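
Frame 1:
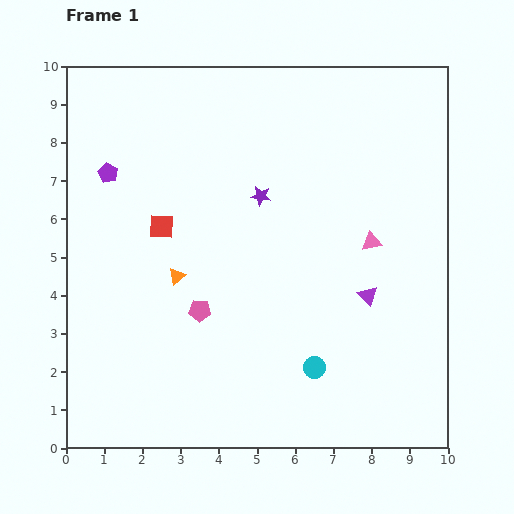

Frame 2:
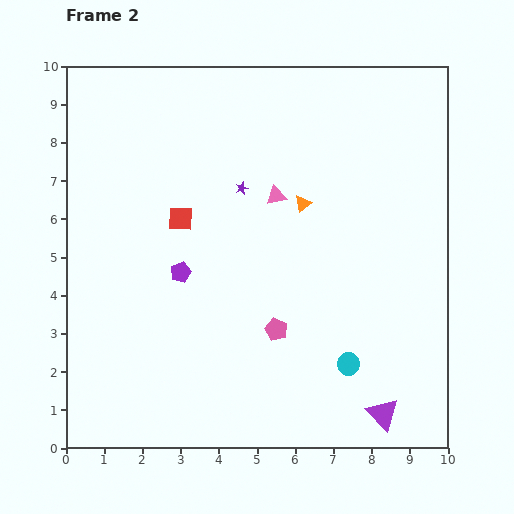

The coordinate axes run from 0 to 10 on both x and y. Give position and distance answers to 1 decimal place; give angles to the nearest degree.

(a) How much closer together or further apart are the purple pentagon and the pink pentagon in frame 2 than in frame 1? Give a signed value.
-1.4

Distance in frame 1: 4.3. Distance in frame 2: 2.9.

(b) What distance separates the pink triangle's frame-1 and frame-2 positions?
2.8

The pink triangle moved from (8.0, 5.4) to (5.5, 6.6), a distance of √(2.5² + 1.2²) ≈ 2.8.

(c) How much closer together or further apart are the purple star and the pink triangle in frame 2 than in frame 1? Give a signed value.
-2.2

Distance in frame 1: 3.1. Distance in frame 2: 0.9.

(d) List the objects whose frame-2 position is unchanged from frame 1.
none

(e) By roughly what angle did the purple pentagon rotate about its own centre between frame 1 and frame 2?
22° clockwise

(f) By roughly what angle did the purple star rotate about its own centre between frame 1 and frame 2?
27° counter-clockwise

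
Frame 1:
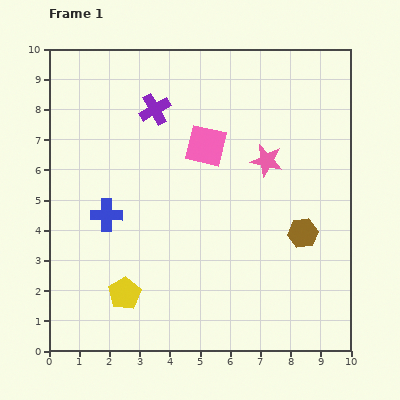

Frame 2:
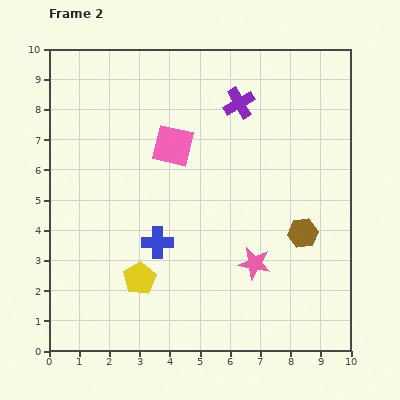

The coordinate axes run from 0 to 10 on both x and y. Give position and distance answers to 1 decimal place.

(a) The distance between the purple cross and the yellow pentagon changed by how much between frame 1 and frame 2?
+0.5

Distance in frame 1: 6.2. Distance in frame 2: 6.7.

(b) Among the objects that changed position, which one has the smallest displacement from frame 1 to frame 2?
the yellow pentagon

(moved 0.7)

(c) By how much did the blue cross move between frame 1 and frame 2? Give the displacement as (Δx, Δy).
(1.7, -0.9)

The blue cross was at (1.9, 4.5) in frame 1 and (3.6, 3.6) in frame 2.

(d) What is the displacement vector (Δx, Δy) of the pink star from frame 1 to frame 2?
(-0.4, -3.4)

The pink star was at (7.2, 6.3) in frame 1 and (6.8, 2.9) in frame 2.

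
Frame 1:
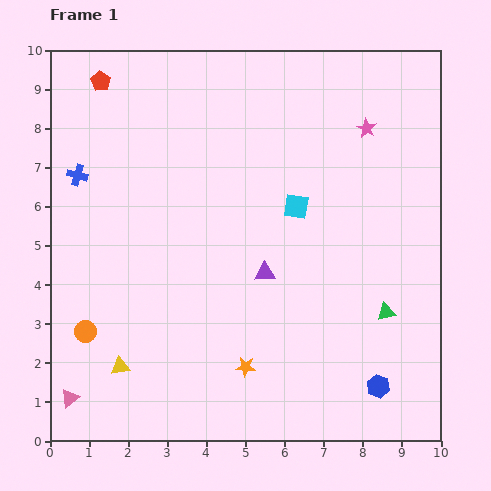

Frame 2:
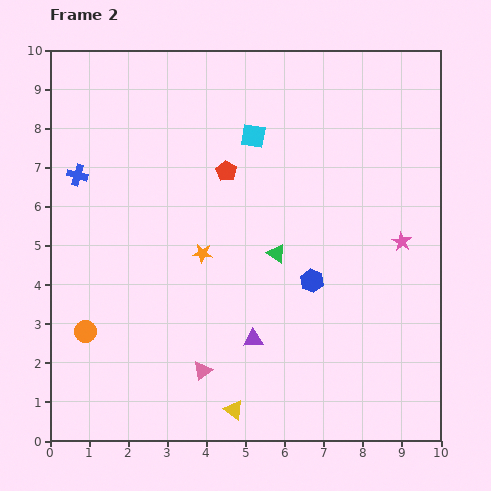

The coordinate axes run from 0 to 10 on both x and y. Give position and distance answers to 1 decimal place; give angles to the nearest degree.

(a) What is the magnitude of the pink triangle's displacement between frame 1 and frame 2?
3.5

The pink triangle moved from (0.5, 1.1) to (3.9, 1.8), a distance of √(3.4² + 0.7²) ≈ 3.5.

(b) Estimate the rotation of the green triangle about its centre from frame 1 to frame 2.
45° clockwise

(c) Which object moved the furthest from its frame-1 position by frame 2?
the red pentagon

(moved 3.9; next 3.5)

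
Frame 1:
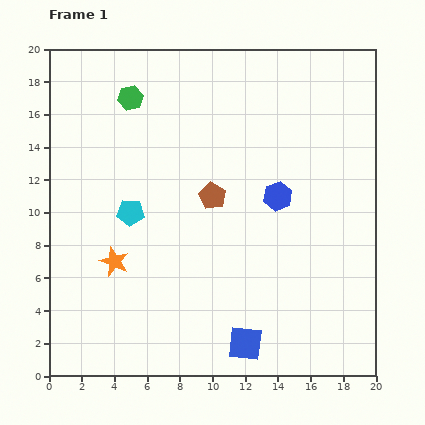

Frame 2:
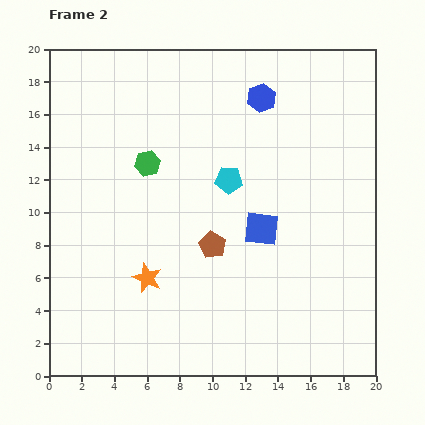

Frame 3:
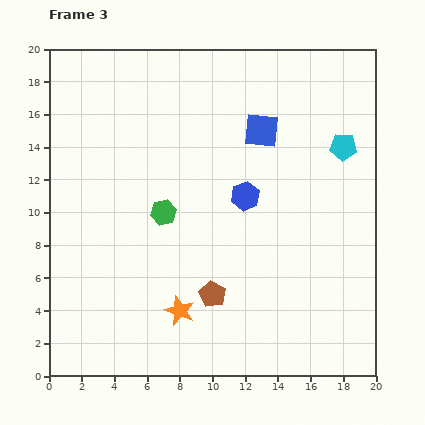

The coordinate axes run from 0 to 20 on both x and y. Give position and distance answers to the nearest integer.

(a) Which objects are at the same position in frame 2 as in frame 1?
none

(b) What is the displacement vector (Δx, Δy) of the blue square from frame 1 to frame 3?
(1, 13)

The blue square was at (12, 2) in frame 1 and (13, 15) in frame 3.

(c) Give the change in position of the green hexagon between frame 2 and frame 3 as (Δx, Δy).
(1, -3)

The green hexagon was at (6, 13) in frame 2 and (7, 10) in frame 3.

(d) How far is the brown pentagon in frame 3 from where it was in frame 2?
3

The brown pentagon moved from (10, 8) to (10, 5), a distance of √(0² + 3²) ≈ 3.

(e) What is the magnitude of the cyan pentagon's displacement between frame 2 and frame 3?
7

The cyan pentagon moved from (11, 12) to (18, 14), a distance of √(7² + 2²) ≈ 7.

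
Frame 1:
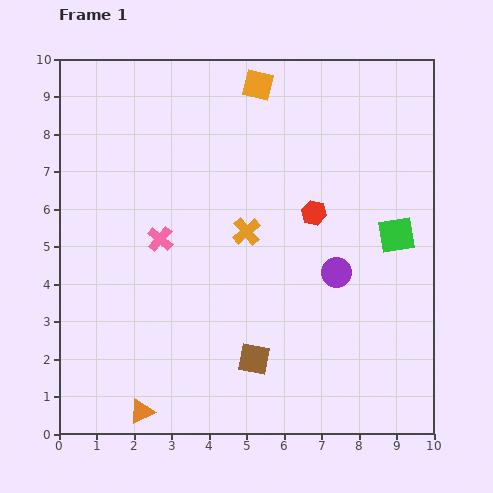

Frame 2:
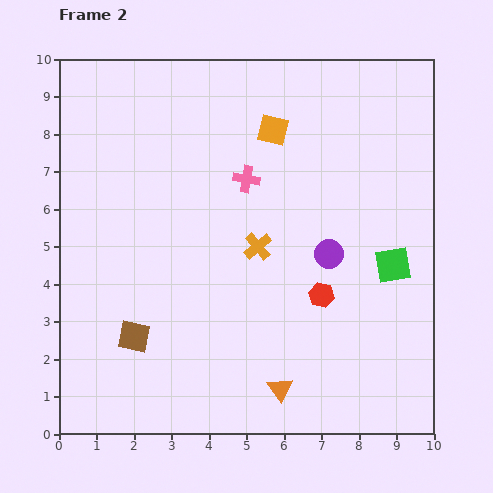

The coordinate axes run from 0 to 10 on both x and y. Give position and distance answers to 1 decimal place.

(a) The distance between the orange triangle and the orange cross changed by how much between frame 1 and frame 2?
-1.8

Distance in frame 1: 5.6. Distance in frame 2: 3.8.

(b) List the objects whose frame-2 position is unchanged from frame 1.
none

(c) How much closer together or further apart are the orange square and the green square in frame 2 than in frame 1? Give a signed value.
-0.6

Distance in frame 1: 5.4. Distance in frame 2: 4.8.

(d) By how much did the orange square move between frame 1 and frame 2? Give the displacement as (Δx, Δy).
(0.4, -1.2)

The orange square was at (5.3, 9.3) in frame 1 and (5.7, 8.1) in frame 2.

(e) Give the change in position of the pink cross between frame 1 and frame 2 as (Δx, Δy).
(2.3, 1.6)

The pink cross was at (2.7, 5.2) in frame 1 and (5.0, 6.8) in frame 2.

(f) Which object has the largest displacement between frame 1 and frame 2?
the orange triangle

(moved 3.7; next 3.3)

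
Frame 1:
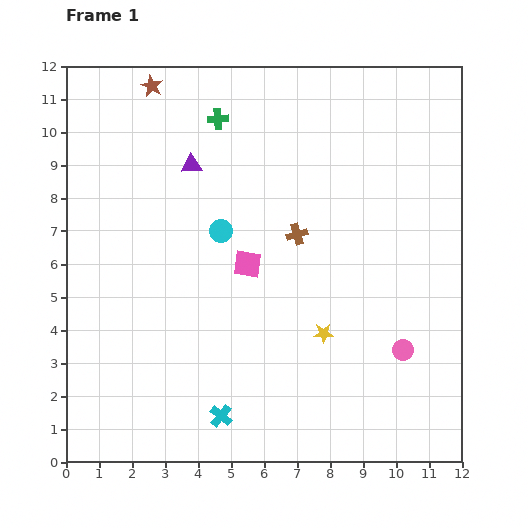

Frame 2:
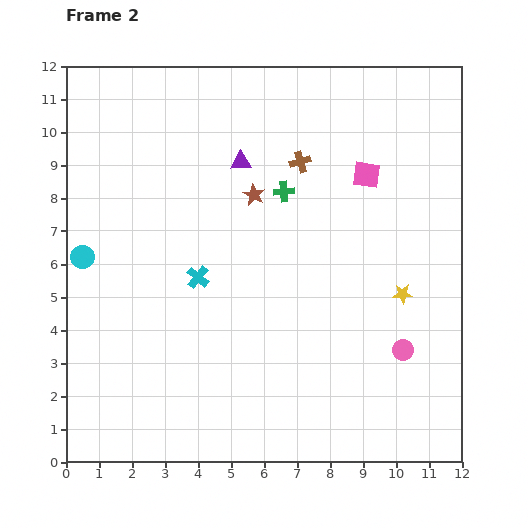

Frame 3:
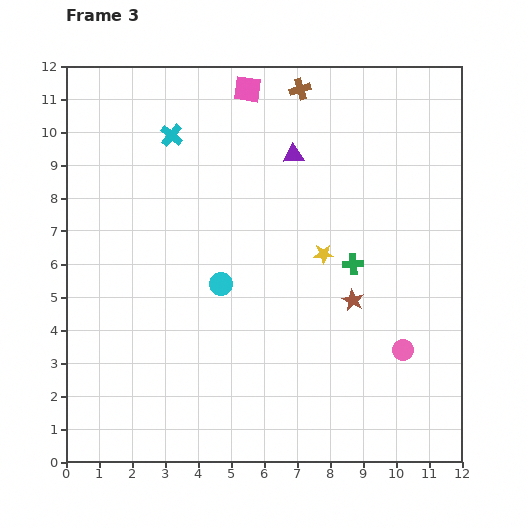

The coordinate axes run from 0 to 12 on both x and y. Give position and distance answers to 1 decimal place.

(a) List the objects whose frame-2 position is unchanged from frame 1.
the pink circle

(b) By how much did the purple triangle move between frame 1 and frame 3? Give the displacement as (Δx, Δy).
(3.1, 0.3)

The purple triangle was at (3.8, 9.0) in frame 1 and (6.9, 9.3) in frame 3.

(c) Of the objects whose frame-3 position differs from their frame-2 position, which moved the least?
the purple triangle

(moved 1.6)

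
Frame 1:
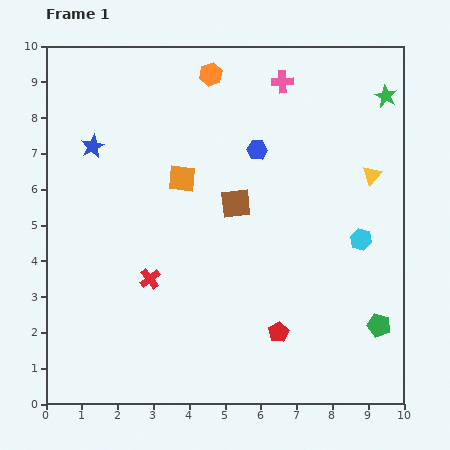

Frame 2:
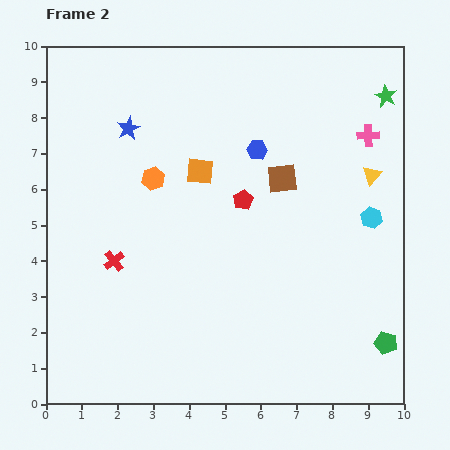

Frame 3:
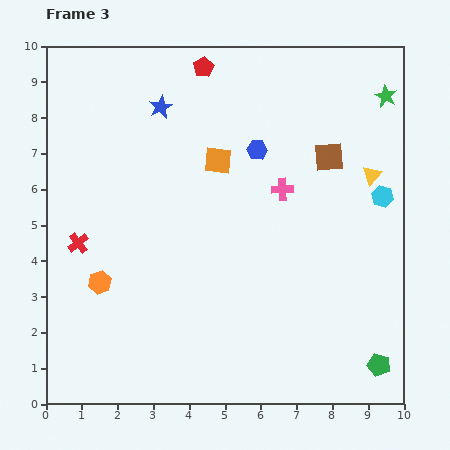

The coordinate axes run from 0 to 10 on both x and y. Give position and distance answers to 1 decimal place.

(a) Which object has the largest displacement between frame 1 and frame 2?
the red pentagon

(moved 3.8; next 3.3)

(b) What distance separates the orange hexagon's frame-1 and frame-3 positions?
6.6

The orange hexagon moved from (4.6, 9.2) to (1.5, 3.4), a distance of √(3.1² + 5.8²) ≈ 6.6.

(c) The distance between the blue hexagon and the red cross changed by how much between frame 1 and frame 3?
+0.9

Distance in frame 1: 4.7. Distance in frame 3: 5.6.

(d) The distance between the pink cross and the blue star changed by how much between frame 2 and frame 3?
-2.6

Distance in frame 2: 6.7. Distance in frame 3: 4.1.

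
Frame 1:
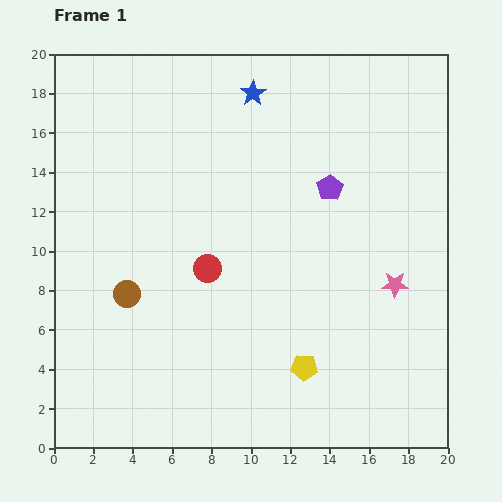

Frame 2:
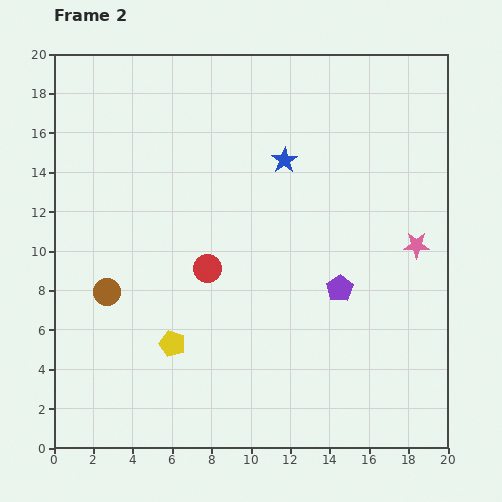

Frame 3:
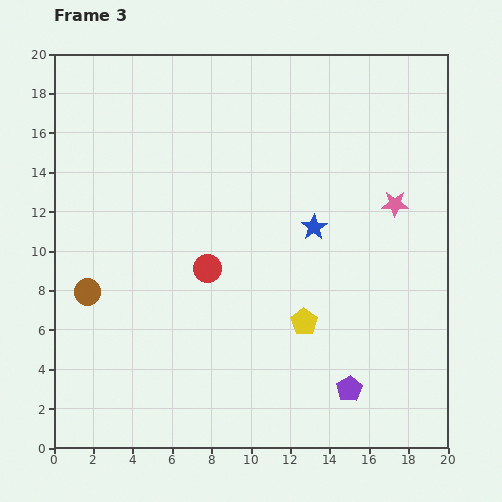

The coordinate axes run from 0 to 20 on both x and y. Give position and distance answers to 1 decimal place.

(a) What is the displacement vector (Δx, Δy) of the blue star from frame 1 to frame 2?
(1.6, -3.4)

The blue star was at (10.1, 18.0) in frame 1 and (11.7, 14.6) in frame 2.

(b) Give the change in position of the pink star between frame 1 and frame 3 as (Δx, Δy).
(0.0, 4.1)

The pink star was at (17.3, 8.3) in frame 1 and (17.3, 12.4) in frame 3.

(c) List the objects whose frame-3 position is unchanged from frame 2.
the red circle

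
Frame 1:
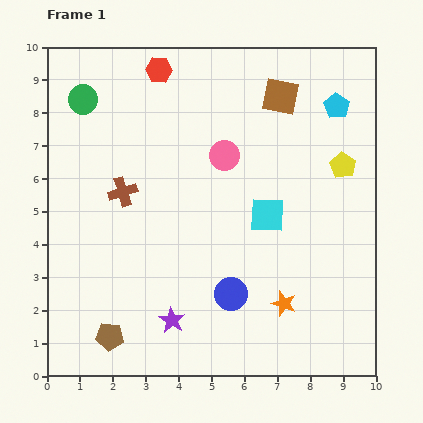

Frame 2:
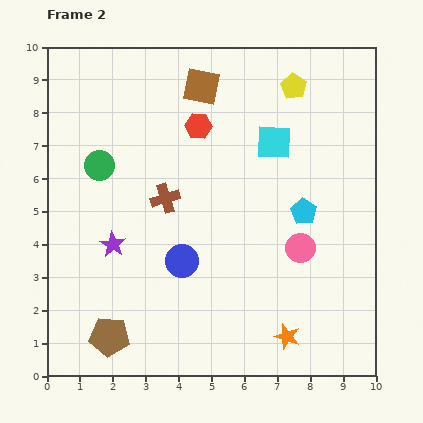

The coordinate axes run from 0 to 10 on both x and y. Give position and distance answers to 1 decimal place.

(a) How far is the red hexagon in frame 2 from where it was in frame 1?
2.1

The red hexagon moved from (3.4, 9.3) to (4.6, 7.6), a distance of √(1.2² + 1.7²) ≈ 2.1.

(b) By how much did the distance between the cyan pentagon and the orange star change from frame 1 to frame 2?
-2.4

Distance in frame 1: 6.2. Distance in frame 2: 3.8.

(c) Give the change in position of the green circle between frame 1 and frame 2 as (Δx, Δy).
(0.5, -2.0)

The green circle was at (1.1, 8.4) in frame 1 and (1.6, 6.4) in frame 2.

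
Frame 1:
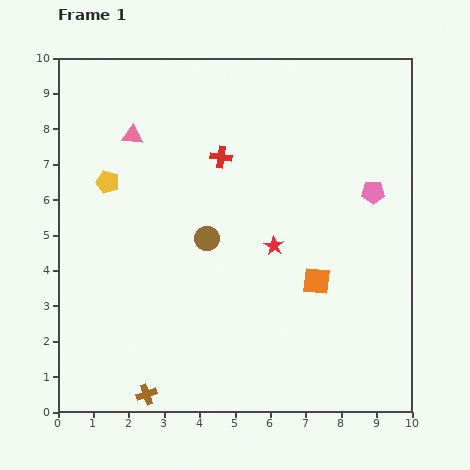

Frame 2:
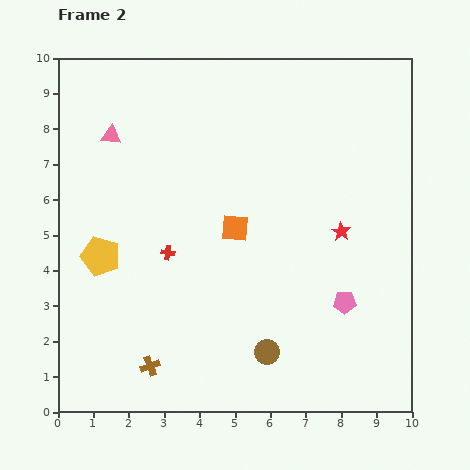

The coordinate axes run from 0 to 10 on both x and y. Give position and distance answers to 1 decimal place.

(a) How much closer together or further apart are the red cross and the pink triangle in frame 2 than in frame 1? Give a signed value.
+1.1

Distance in frame 1: 2.6. Distance in frame 2: 3.7.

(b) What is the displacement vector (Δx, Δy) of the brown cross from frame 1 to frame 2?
(0.1, 0.8)

The brown cross was at (2.5, 0.5) in frame 1 and (2.6, 1.3) in frame 2.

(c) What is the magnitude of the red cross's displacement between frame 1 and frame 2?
3.1

The red cross moved from (4.6, 7.2) to (3.1, 4.5), a distance of √(1.5² + 2.7²) ≈ 3.1.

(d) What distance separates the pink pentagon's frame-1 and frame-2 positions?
3.2

The pink pentagon moved from (8.9, 6.2) to (8.1, 3.1), a distance of √(0.8² + 3.1²) ≈ 3.2.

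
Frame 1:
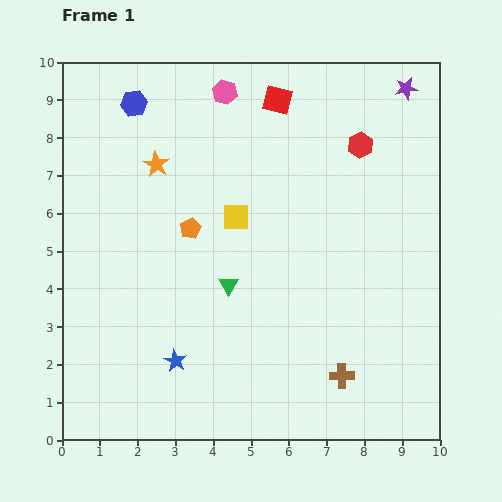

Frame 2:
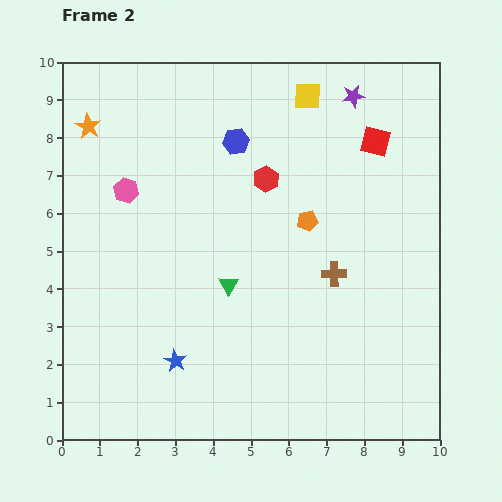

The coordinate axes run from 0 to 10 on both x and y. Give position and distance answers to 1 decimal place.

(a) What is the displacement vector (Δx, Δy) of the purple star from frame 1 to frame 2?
(-1.4, -0.2)

The purple star was at (9.1, 9.3) in frame 1 and (7.7, 9.1) in frame 2.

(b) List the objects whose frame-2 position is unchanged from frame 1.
the blue star, the green triangle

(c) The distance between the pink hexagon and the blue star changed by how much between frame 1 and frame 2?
-2.5

Distance in frame 1: 7.2. Distance in frame 2: 4.7.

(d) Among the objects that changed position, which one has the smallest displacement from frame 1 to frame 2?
the purple star

(moved 1.4)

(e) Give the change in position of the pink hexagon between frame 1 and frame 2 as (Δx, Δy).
(-2.6, -2.6)

The pink hexagon was at (4.3, 9.2) in frame 1 and (1.7, 6.6) in frame 2.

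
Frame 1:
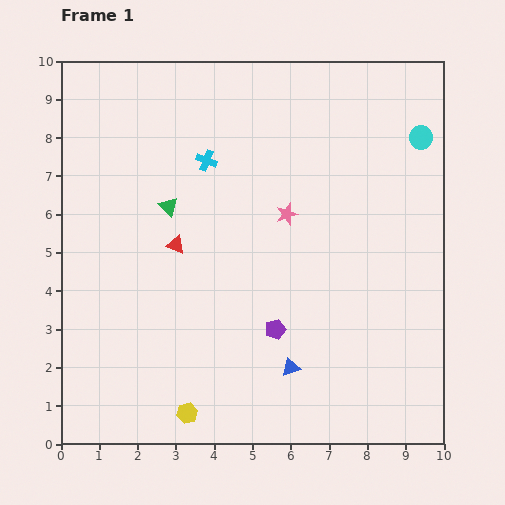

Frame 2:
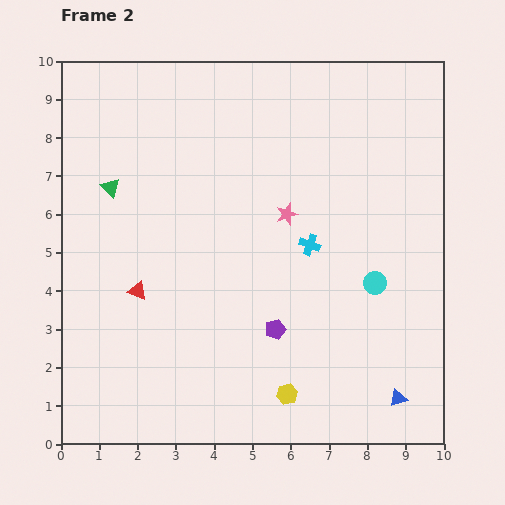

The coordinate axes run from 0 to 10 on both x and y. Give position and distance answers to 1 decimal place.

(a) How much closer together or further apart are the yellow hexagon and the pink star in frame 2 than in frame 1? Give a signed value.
-1.1

Distance in frame 1: 5.8. Distance in frame 2: 4.7.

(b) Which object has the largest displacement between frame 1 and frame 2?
the cyan circle

(moved 4.0; next 3.5)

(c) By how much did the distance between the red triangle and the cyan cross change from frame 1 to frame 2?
+2.4

Distance in frame 1: 2.3. Distance in frame 2: 4.7.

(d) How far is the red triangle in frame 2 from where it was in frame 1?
1.6

The red triangle moved from (3.0, 5.2) to (2.0, 4.0), a distance of √(1.0² + 1.2²) ≈ 1.6.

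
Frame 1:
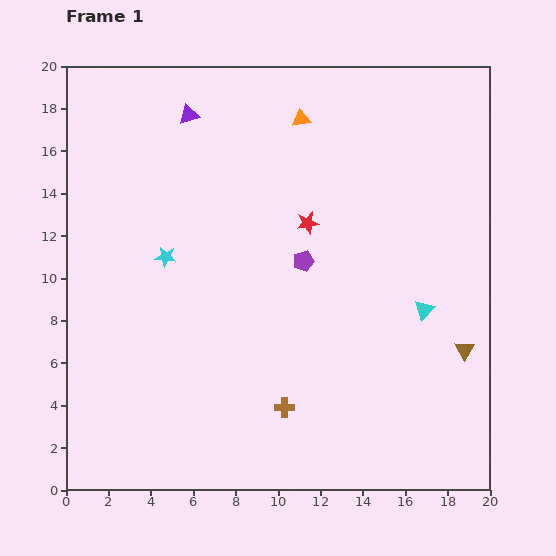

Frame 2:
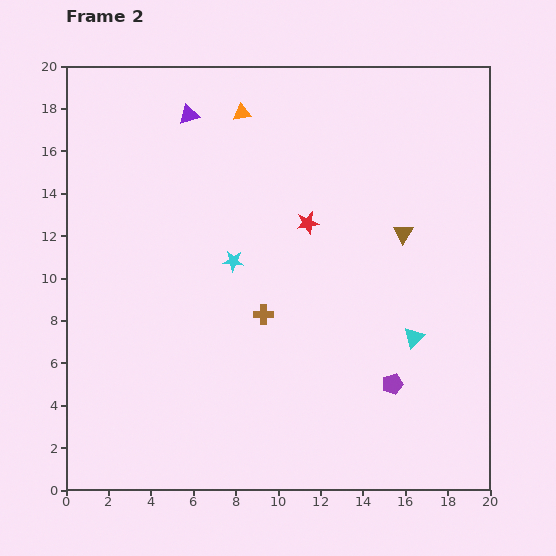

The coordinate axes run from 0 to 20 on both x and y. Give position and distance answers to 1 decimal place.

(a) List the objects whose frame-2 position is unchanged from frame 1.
the red star, the purple triangle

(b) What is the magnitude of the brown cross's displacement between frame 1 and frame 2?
4.5

The brown cross moved from (10.3, 3.9) to (9.3, 8.3), a distance of √(1.0² + 4.4²) ≈ 4.5.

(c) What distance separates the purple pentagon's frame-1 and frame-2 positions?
7.2

The purple pentagon moved from (11.2, 10.8) to (15.4, 5.0), a distance of √(4.2² + 5.8²) ≈ 7.2.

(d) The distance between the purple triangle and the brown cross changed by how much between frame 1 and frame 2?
-4.5

Distance in frame 1: 14.5. Distance in frame 2: 10.0.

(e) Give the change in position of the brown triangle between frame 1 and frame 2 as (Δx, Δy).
(-2.9, 5.5)

The brown triangle was at (18.8, 6.6) in frame 1 and (15.9, 12.1) in frame 2.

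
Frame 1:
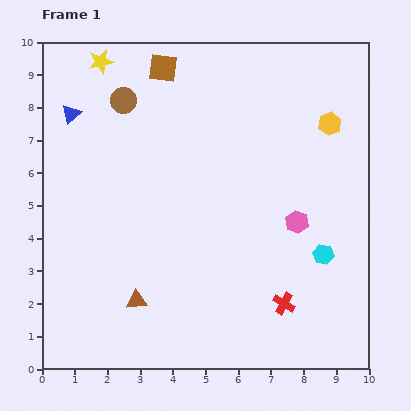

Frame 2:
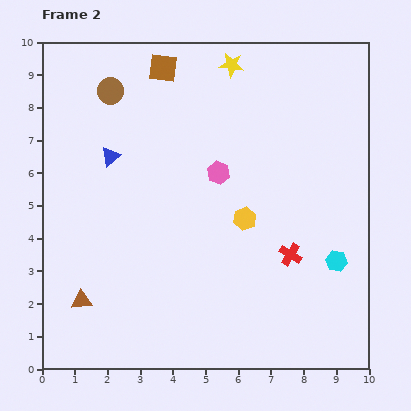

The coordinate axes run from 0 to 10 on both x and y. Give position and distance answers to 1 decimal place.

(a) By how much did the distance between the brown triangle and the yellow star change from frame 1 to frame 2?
+1.1

Distance in frame 1: 7.4. Distance in frame 2: 8.5.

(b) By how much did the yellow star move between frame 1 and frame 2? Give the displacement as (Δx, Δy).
(4.0, -0.1)

The yellow star was at (1.8, 9.4) in frame 1 and (5.8, 9.3) in frame 2.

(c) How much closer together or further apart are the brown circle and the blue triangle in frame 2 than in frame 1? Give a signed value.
+0.4

Distance in frame 1: 1.6. Distance in frame 2: 2.0.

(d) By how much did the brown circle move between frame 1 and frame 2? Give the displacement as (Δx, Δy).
(-0.4, 0.3)

The brown circle was at (2.5, 8.2) in frame 1 and (2.1, 8.5) in frame 2.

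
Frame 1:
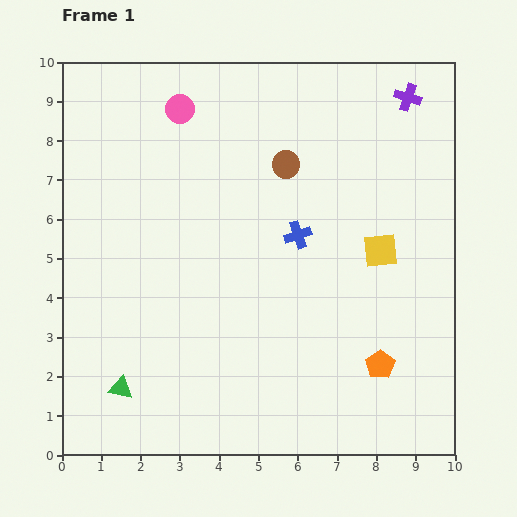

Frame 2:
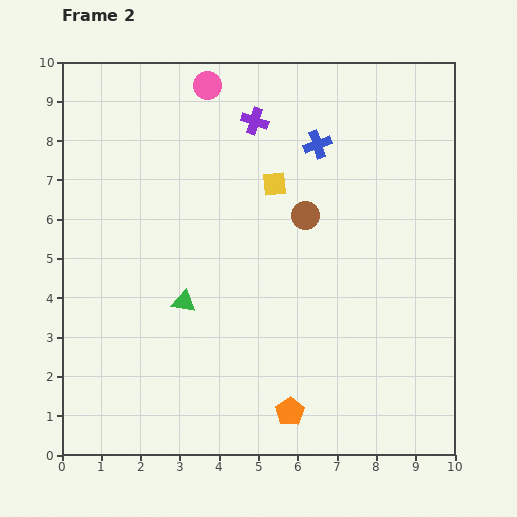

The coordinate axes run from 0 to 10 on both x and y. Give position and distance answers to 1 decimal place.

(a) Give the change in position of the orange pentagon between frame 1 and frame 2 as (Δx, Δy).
(-2.3, -1.2)

The orange pentagon was at (8.1, 2.3) in frame 1 and (5.8, 1.1) in frame 2.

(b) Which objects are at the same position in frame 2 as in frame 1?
none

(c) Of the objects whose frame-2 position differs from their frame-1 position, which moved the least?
the pink circle

(moved 0.9)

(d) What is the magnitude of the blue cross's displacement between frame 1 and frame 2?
2.4

The blue cross moved from (6.0, 5.6) to (6.5, 7.9), a distance of √(0.5² + 2.3²) ≈ 2.4.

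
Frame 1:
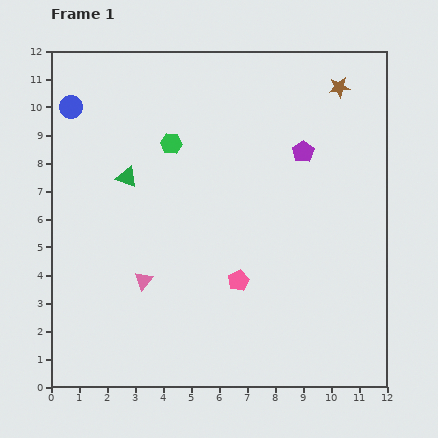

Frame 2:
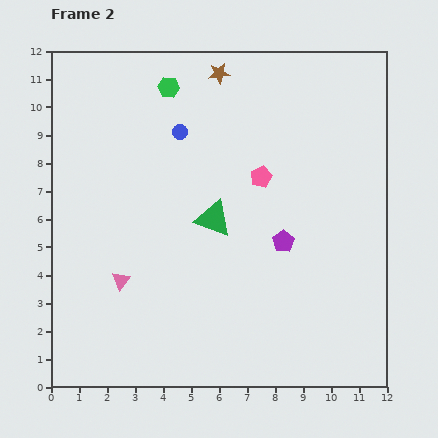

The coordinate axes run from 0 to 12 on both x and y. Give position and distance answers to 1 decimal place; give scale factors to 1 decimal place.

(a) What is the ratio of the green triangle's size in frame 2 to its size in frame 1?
1.7×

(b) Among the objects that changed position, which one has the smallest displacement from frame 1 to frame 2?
the pink triangle

(moved 0.8)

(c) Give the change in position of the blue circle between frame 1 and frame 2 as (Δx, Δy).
(3.9, -0.9)

The blue circle was at (0.7, 10.0) in frame 1 and (4.6, 9.1) in frame 2.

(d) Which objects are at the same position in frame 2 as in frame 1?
none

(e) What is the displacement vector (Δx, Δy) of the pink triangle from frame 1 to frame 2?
(-0.8, 0.0)

The pink triangle was at (3.3, 3.8) in frame 1 and (2.5, 3.8) in frame 2.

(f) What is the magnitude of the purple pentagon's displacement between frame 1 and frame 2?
3.3

The purple pentagon moved from (9.0, 8.4) to (8.3, 5.2), a distance of √(0.7² + 3.2²) ≈ 3.3.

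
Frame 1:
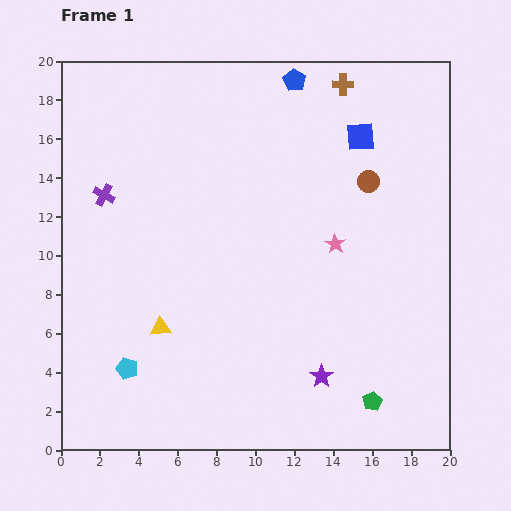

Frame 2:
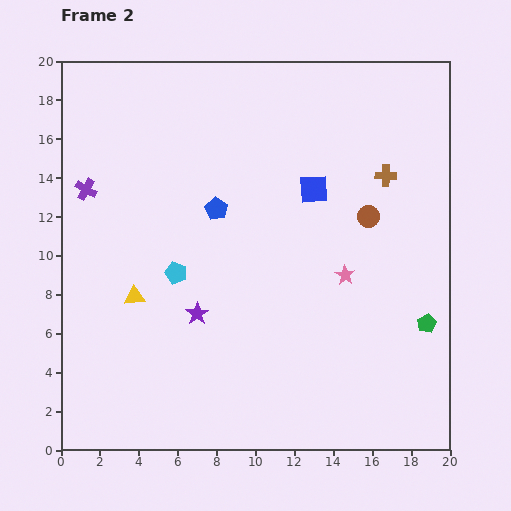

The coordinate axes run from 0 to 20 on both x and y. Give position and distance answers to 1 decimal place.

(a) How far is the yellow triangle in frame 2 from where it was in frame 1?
2.1

The yellow triangle moved from (5.1, 6.3) to (3.8, 7.9), a distance of √(1.3² + 1.6²) ≈ 2.1.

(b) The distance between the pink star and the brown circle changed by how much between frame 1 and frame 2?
-0.4

Distance in frame 1: 3.6. Distance in frame 2: 3.2.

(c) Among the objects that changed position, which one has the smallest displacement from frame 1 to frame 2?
the purple cross

(moved 0.9)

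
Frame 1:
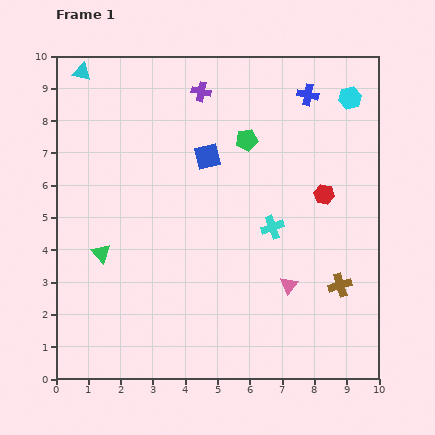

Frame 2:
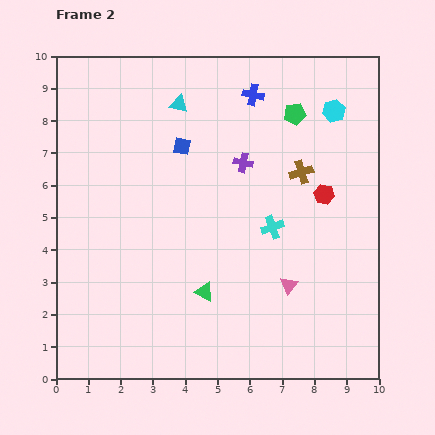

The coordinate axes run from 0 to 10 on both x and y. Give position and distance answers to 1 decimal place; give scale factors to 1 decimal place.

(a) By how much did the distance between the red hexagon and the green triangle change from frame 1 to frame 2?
-2.3

Distance in frame 1: 7.1. Distance in frame 2: 4.8.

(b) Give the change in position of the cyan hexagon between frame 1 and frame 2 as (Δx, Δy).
(-0.5, -0.4)

The cyan hexagon was at (9.1, 8.7) in frame 1 and (8.6, 8.3) in frame 2.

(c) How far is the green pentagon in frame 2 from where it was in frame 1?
1.7

The green pentagon moved from (5.9, 7.4) to (7.4, 8.2), a distance of √(1.5² + 0.8²) ≈ 1.7.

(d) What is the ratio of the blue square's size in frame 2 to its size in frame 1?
0.7×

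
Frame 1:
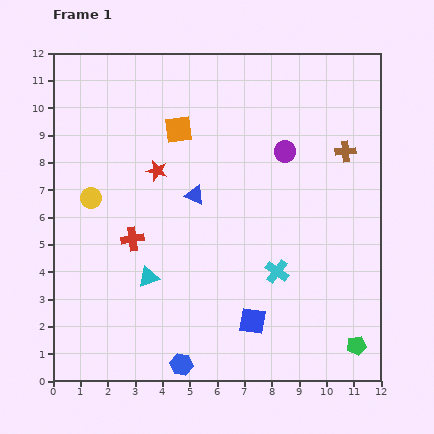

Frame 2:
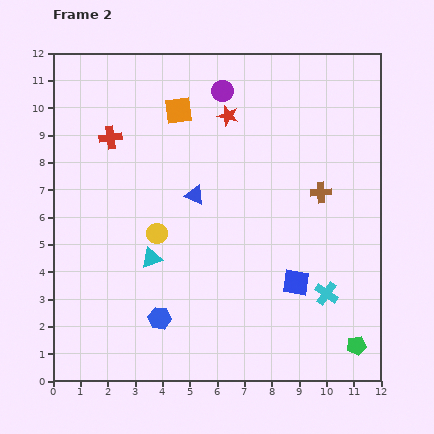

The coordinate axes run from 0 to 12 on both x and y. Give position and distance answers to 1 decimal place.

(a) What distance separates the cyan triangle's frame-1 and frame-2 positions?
0.7

The cyan triangle moved from (3.5, 3.8) to (3.6, 4.5), a distance of √(0.1² + 0.7²) ≈ 0.7.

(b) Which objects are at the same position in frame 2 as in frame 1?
the green pentagon, the blue triangle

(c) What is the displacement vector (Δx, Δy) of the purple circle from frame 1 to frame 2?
(-2.3, 2.2)

The purple circle was at (8.5, 8.4) in frame 1 and (6.2, 10.6) in frame 2.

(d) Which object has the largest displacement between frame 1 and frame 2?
the red cross

(moved 3.8; next 3.3)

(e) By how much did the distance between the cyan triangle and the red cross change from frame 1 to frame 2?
+3.1

Distance in frame 1: 1.5. Distance in frame 2: 4.6.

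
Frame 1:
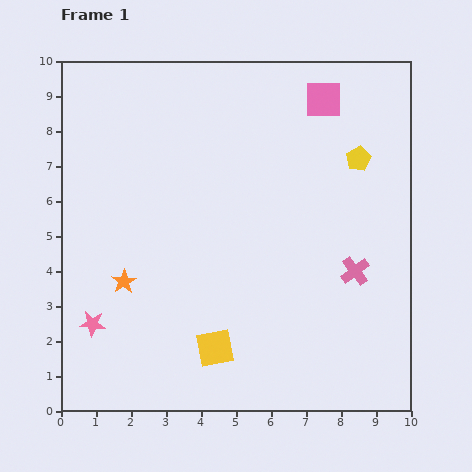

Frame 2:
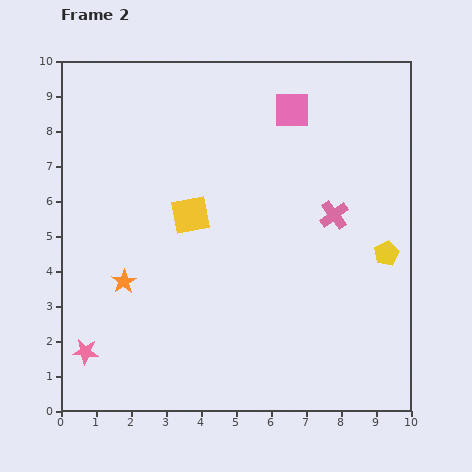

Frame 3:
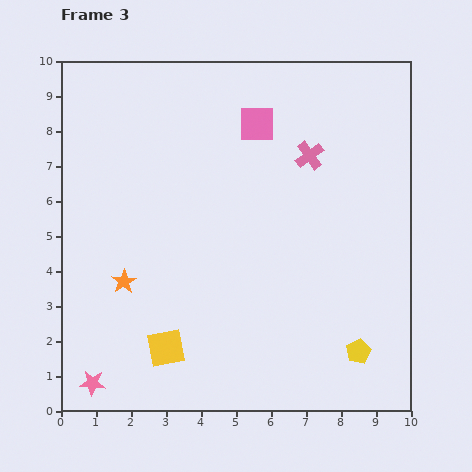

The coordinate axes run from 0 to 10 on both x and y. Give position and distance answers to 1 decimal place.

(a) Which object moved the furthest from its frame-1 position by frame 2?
the yellow square

(moved 3.9; next 2.8)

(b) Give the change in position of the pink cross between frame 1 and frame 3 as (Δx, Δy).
(-1.3, 3.3)

The pink cross was at (8.4, 4.0) in frame 1 and (7.1, 7.3) in frame 3.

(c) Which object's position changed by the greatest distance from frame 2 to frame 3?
the yellow square

(moved 3.9; next 2.9)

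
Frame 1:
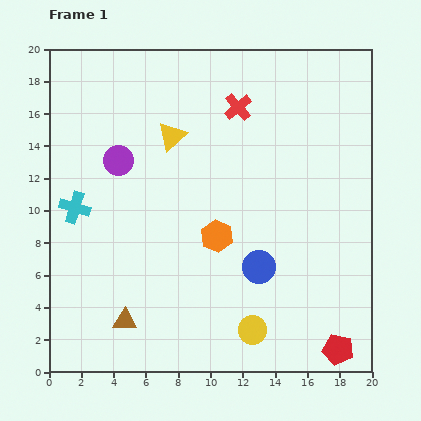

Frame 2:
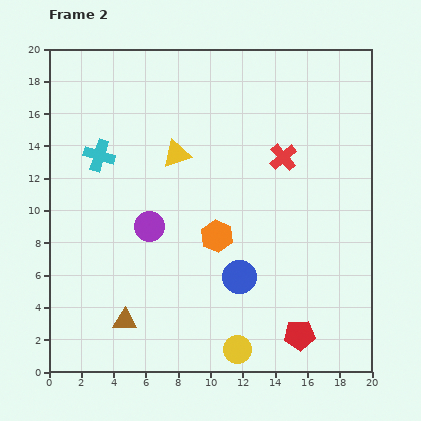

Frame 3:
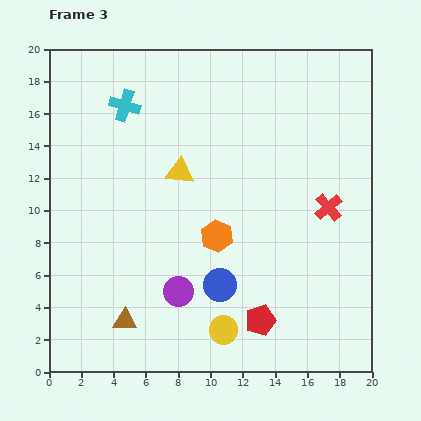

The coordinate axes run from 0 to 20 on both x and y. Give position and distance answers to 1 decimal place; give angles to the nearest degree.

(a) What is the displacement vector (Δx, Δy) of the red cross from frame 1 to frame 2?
(2.8, -3.1)

The red cross was at (11.7, 16.4) in frame 1 and (14.5, 13.3) in frame 2.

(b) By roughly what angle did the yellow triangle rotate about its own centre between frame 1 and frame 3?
46° clockwise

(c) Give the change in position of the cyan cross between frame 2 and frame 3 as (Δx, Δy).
(1.6, 3.1)

The cyan cross was at (3.1, 13.4) in frame 2 and (4.7, 16.5) in frame 3.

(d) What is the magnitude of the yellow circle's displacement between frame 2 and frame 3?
1.5

The yellow circle moved from (11.7, 1.4) to (10.8, 2.6), a distance of √(0.9² + 1.2²) ≈ 1.5.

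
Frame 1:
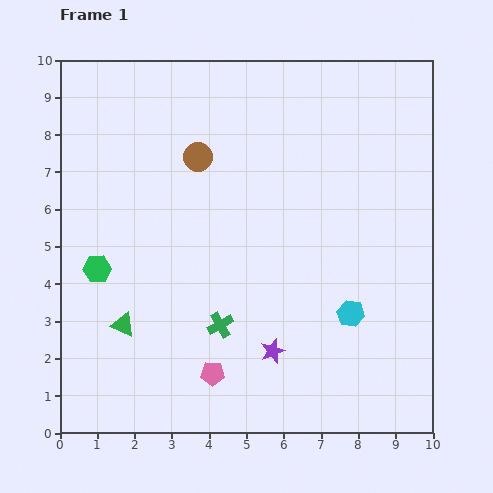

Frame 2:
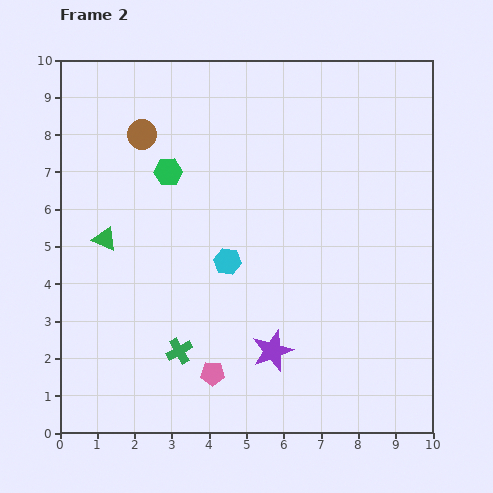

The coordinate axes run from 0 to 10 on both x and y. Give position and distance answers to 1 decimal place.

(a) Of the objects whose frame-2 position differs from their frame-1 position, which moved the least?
the green cross

(moved 1.3)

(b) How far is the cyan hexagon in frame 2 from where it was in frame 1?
3.6

The cyan hexagon moved from (7.8, 3.2) to (4.5, 4.6), a distance of √(3.3² + 1.4²) ≈ 3.6.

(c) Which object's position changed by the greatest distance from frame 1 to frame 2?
the cyan hexagon

(moved 3.6; next 3.2)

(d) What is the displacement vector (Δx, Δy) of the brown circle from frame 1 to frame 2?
(-1.5, 0.6)

The brown circle was at (3.7, 7.4) in frame 1 and (2.2, 8.0) in frame 2.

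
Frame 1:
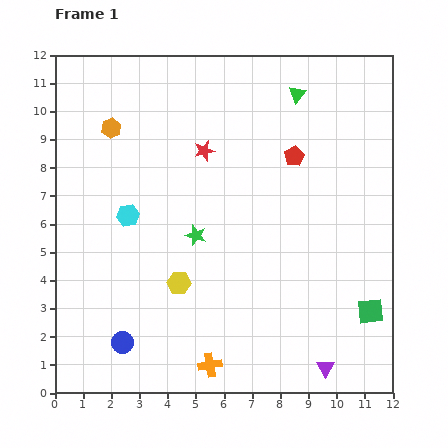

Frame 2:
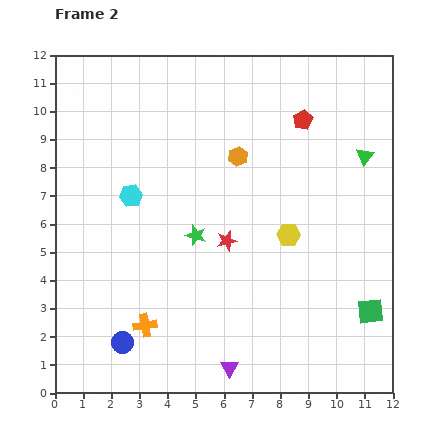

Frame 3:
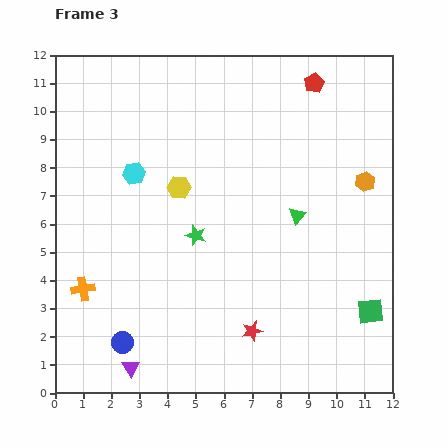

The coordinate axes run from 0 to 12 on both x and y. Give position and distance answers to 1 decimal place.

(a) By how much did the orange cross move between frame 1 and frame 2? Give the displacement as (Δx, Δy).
(-2.3, 1.4)

The orange cross was at (5.5, 1.0) in frame 1 and (3.2, 2.4) in frame 2.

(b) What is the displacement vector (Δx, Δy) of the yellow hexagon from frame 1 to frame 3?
(0.0, 3.4)

The yellow hexagon was at (4.4, 3.9) in frame 1 and (4.4, 7.3) in frame 3.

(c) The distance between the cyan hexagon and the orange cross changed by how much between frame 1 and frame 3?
-1.5

Distance in frame 1: 6.0. Distance in frame 3: 4.5.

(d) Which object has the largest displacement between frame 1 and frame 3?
the orange hexagon

(moved 9.2; next 6.9)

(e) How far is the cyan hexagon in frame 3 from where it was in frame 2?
0.8

The cyan hexagon moved from (2.7, 7.0) to (2.8, 7.8), a distance of √(0.1² + 0.8²) ≈ 0.8.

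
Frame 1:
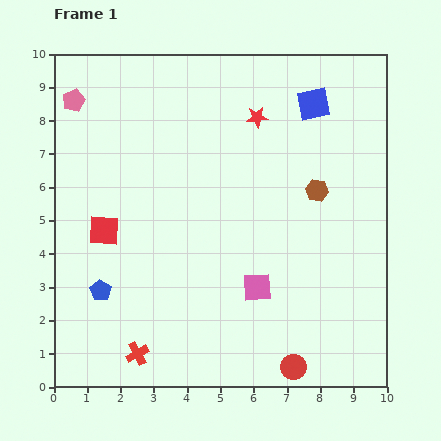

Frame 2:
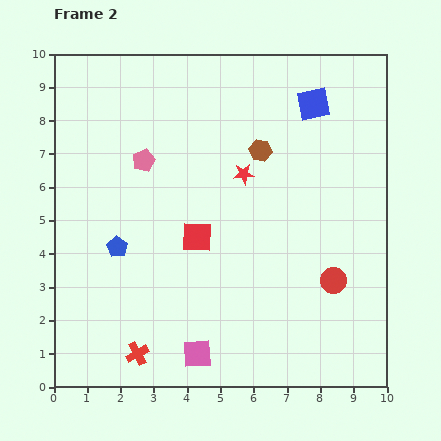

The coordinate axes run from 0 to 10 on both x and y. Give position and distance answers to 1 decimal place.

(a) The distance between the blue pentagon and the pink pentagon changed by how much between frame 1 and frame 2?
-3.1

Distance in frame 1: 5.8. Distance in frame 2: 2.7.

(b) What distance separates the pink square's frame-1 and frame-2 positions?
2.7

The pink square moved from (6.1, 3.0) to (4.3, 1.0), a distance of √(1.8² + 2.0²) ≈ 2.7.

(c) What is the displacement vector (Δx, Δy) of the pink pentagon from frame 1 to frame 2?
(2.1, -1.8)

The pink pentagon was at (0.6, 8.6) in frame 1 and (2.7, 6.8) in frame 2.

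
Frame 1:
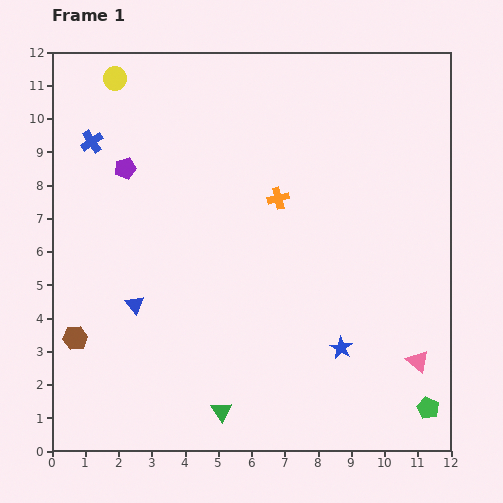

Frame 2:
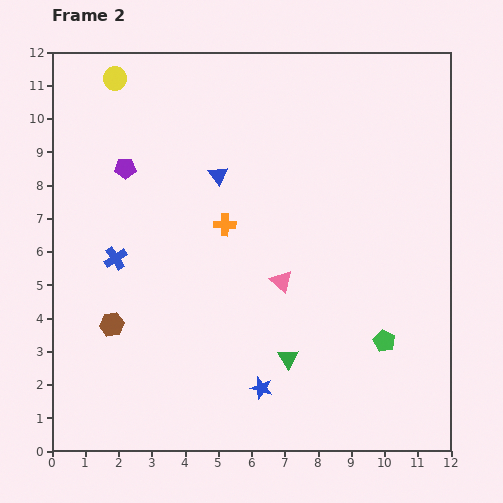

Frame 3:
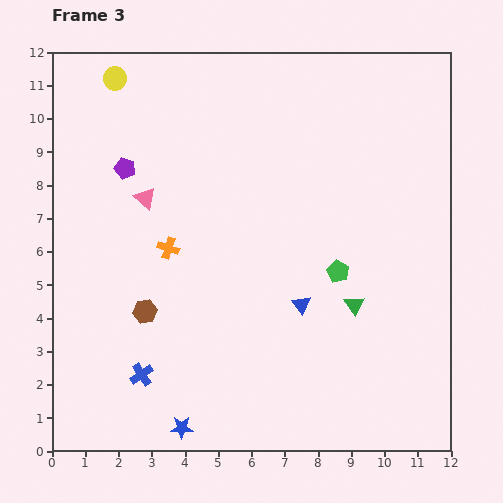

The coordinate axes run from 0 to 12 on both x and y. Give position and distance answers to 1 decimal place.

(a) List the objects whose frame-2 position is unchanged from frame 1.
the yellow circle, the purple pentagon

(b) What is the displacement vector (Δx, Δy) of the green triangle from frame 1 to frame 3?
(4.0, 3.2)

The green triangle was at (5.1, 1.2) in frame 1 and (9.1, 4.4) in frame 3.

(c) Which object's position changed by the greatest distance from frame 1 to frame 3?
the pink triangle

(moved 9.6; next 7.2)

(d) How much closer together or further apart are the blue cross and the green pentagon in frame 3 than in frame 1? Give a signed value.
-6.2

Distance in frame 1: 12.9. Distance in frame 3: 6.7.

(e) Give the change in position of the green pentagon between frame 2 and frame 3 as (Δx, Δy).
(-1.4, 2.1)

The green pentagon was at (10.0, 3.3) in frame 2 and (8.6, 5.4) in frame 3.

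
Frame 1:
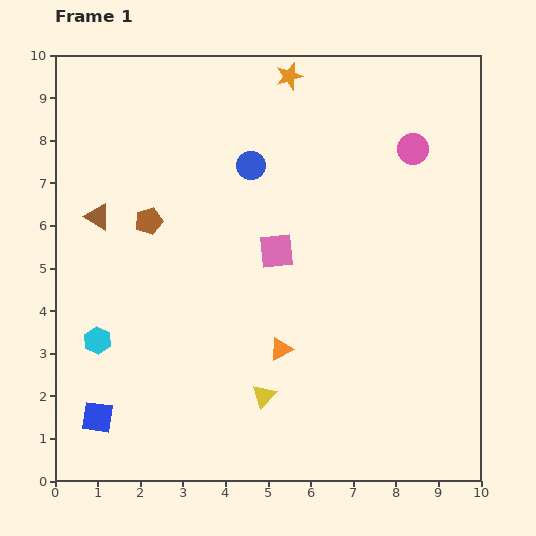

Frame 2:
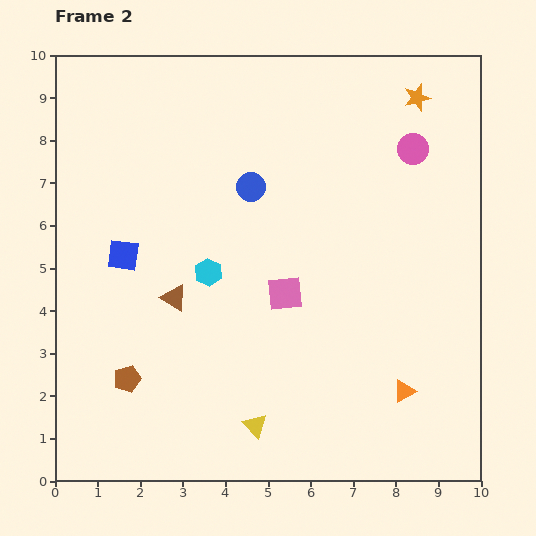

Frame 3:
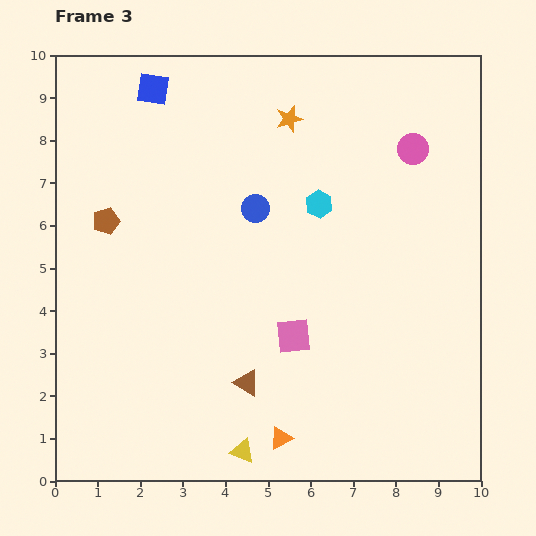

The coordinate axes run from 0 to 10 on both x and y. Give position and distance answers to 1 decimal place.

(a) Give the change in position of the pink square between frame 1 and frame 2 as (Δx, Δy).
(0.2, -1.0)

The pink square was at (5.2, 5.4) in frame 1 and (5.4, 4.4) in frame 2.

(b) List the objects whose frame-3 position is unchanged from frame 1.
the pink circle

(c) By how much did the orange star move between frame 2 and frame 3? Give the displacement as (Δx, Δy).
(-3.0, -0.5)

The orange star was at (8.5, 9.0) in frame 2 and (5.5, 8.5) in frame 3.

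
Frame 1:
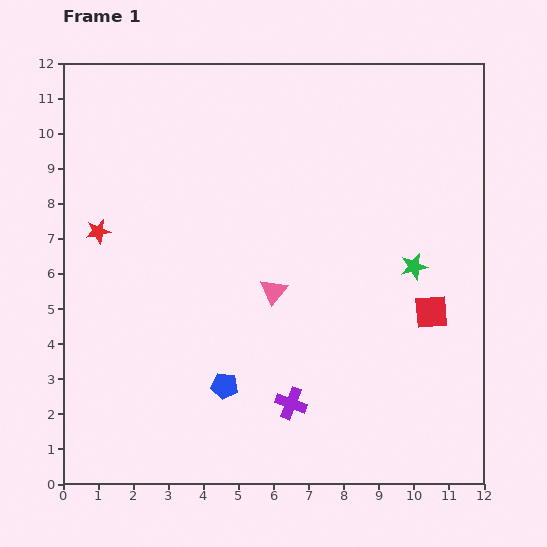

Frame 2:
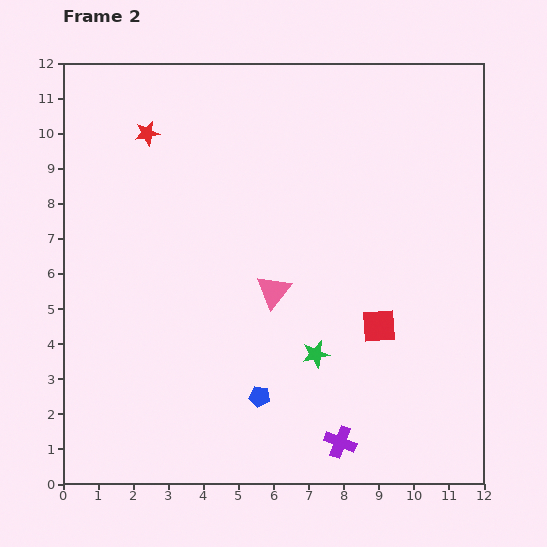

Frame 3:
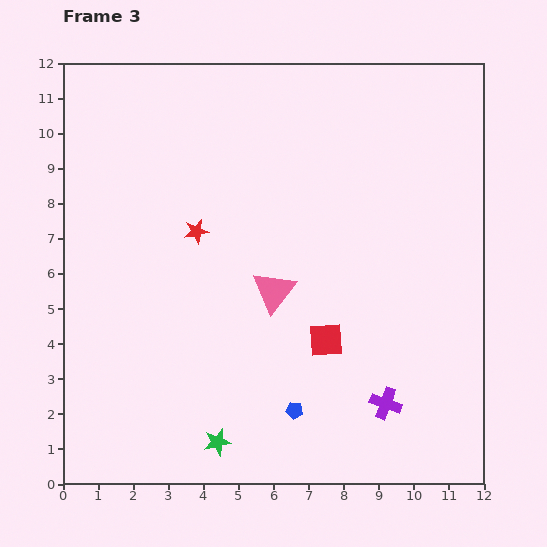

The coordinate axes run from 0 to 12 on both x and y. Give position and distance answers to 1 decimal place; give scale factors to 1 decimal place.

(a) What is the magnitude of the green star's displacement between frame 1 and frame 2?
3.8

The green star moved from (10.0, 6.2) to (7.2, 3.7), a distance of √(2.8² + 2.5²) ≈ 3.8.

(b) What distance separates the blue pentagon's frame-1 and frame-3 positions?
2.1

The blue pentagon moved from (4.6, 2.8) to (6.6, 2.1), a distance of √(2.0² + 0.7²) ≈ 2.1.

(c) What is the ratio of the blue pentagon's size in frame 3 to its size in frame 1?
0.6×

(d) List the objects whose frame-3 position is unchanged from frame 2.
the pink triangle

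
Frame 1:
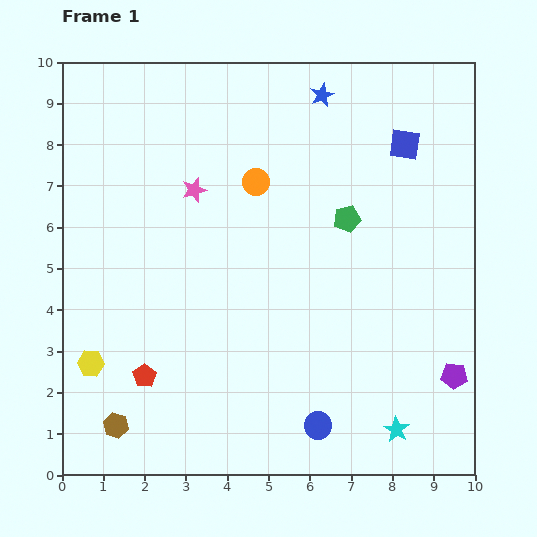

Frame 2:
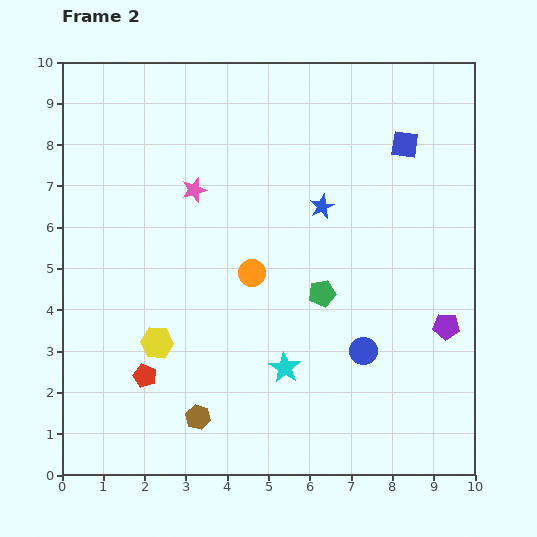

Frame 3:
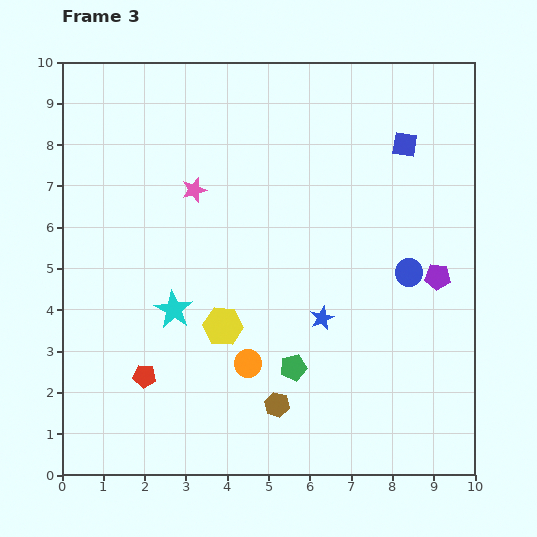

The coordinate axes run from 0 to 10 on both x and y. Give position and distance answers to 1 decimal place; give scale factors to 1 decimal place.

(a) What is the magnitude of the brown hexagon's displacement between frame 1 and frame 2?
2.0

The brown hexagon moved from (1.3, 1.2) to (3.3, 1.4), a distance of √(2.0² + 0.2²) ≈ 2.0.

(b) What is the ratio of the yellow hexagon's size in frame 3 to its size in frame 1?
1.5×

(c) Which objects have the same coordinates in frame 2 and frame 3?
the blue square, the red pentagon, the pink star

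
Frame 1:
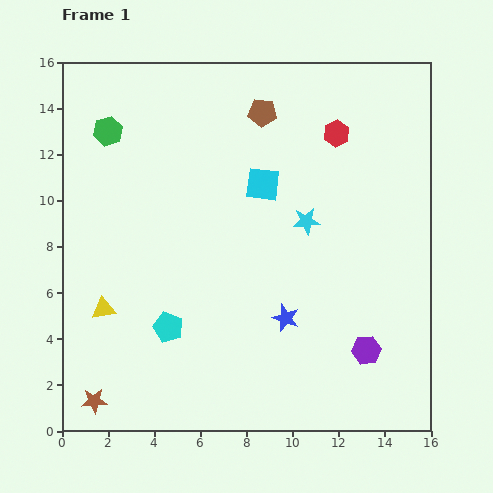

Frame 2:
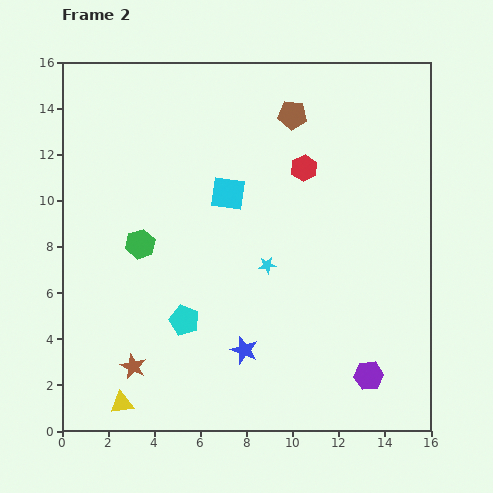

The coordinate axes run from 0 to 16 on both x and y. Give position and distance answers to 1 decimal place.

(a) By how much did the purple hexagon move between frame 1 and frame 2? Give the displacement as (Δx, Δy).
(0.1, -1.1)

The purple hexagon was at (13.2, 3.5) in frame 1 and (13.3, 2.4) in frame 2.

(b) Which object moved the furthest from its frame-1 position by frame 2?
the green hexagon

(moved 5.1; next 4.2)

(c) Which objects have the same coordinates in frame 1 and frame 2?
none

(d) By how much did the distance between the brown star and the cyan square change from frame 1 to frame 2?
-3.4

Distance in frame 1: 11.9. Distance in frame 2: 8.5.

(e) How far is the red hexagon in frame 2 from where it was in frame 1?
2.1

The red hexagon moved from (11.9, 12.9) to (10.5, 11.4), a distance of √(1.4² + 1.5²) ≈ 2.1.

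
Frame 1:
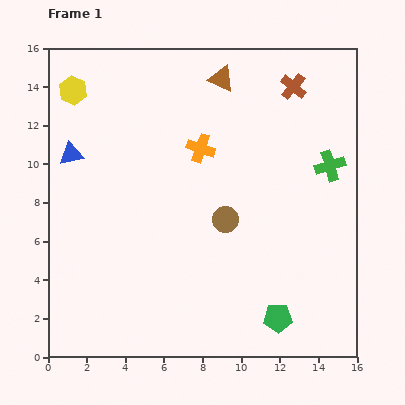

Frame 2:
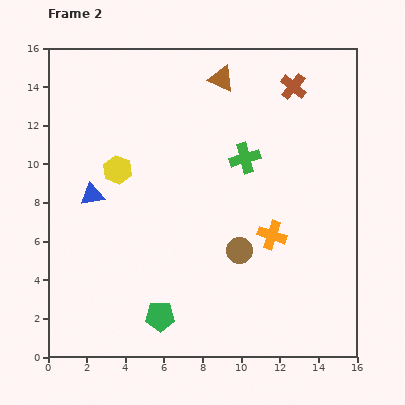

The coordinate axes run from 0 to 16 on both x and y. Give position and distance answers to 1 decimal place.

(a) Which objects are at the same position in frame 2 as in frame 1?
the brown triangle, the brown cross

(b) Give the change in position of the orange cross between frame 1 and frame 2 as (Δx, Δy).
(3.7, -4.5)

The orange cross was at (7.9, 10.8) in frame 1 and (11.6, 6.3) in frame 2.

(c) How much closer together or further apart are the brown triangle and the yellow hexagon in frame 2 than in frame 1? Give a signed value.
-0.5

Distance in frame 1: 7.7. Distance in frame 2: 7.2.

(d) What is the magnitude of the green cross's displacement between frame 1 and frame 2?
4.4

The green cross moved from (14.6, 9.9) to (10.2, 10.3), a distance of √(4.4² + 0.4²) ≈ 4.4.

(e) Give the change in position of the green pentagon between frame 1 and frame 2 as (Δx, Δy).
(-6.1, 0.1)

The green pentagon was at (11.9, 2.0) in frame 1 and (5.8, 2.1) in frame 2.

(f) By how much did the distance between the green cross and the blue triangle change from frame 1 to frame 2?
-5.3

Distance in frame 1: 13.4. Distance in frame 2: 8.1.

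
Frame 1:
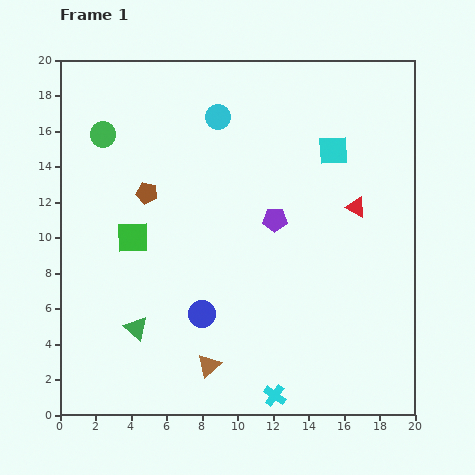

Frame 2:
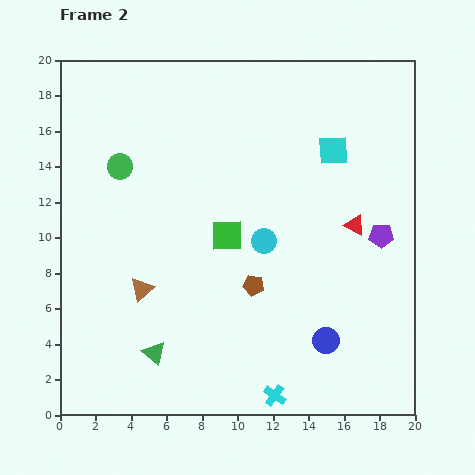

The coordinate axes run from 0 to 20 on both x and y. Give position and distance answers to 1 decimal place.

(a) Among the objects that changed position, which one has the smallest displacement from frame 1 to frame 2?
the red triangle

(moved 1.0)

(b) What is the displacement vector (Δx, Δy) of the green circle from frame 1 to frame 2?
(1.0, -1.8)

The green circle was at (2.4, 15.8) in frame 1 and (3.4, 14.0) in frame 2.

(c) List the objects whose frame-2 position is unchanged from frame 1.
the cyan cross, the cyan square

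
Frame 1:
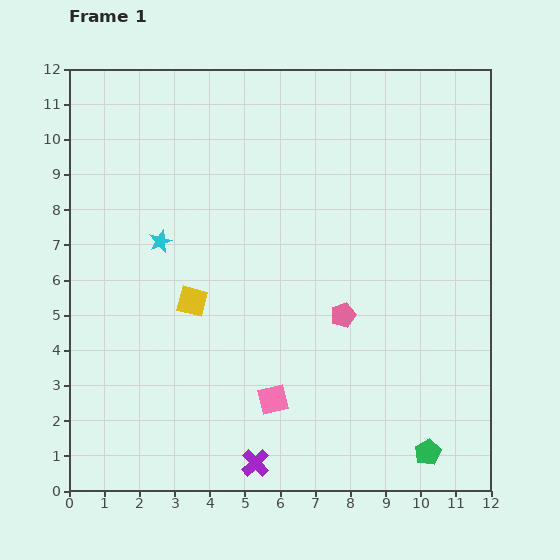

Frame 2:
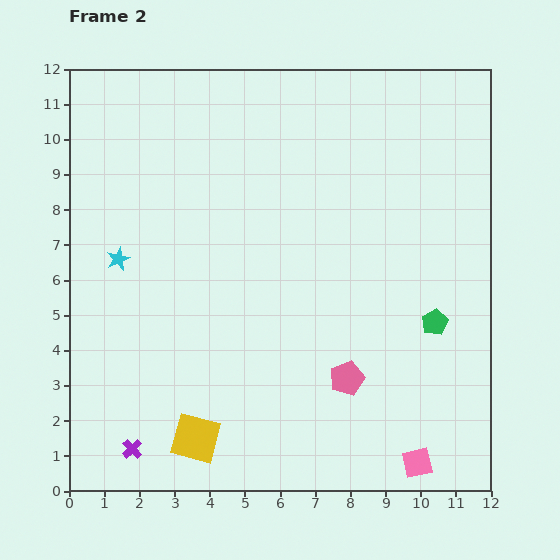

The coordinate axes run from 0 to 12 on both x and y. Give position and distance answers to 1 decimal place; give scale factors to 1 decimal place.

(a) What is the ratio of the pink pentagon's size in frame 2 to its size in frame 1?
1.4×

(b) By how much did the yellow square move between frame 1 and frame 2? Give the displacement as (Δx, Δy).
(0.1, -3.9)

The yellow square was at (3.5, 5.4) in frame 1 and (3.6, 1.5) in frame 2.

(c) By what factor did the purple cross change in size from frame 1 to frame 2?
0.7×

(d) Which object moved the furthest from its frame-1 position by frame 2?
the pink square

(moved 4.5; next 3.9)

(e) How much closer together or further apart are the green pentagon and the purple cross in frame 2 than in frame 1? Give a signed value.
+4.4

Distance in frame 1: 4.9. Distance in frame 2: 9.3.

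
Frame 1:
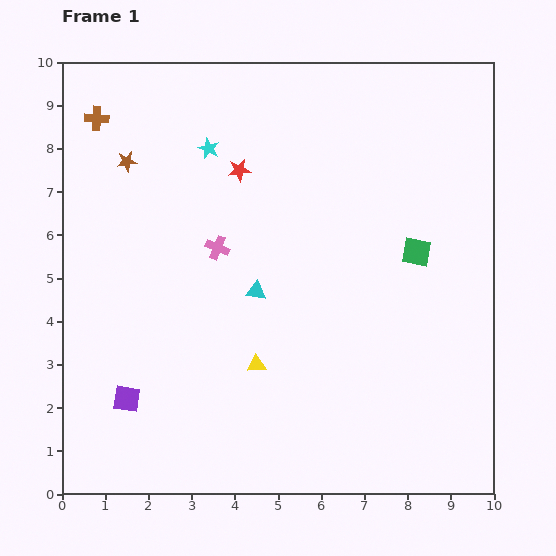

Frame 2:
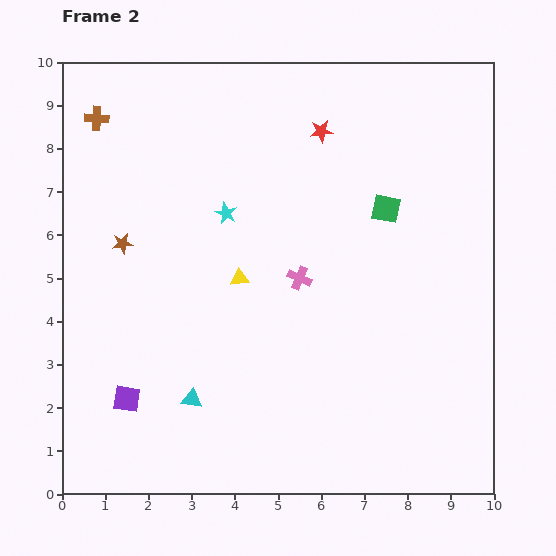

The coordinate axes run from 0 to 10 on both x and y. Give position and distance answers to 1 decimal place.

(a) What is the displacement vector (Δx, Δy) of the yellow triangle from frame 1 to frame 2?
(-0.4, 2.0)

The yellow triangle was at (4.5, 3.0) in frame 1 and (4.1, 5.0) in frame 2.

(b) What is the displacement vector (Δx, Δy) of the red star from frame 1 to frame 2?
(1.9, 0.9)

The red star was at (4.1, 7.5) in frame 1 and (6.0, 8.4) in frame 2.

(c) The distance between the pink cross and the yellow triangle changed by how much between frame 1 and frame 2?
-1.4

Distance in frame 1: 2.8. Distance in frame 2: 1.4.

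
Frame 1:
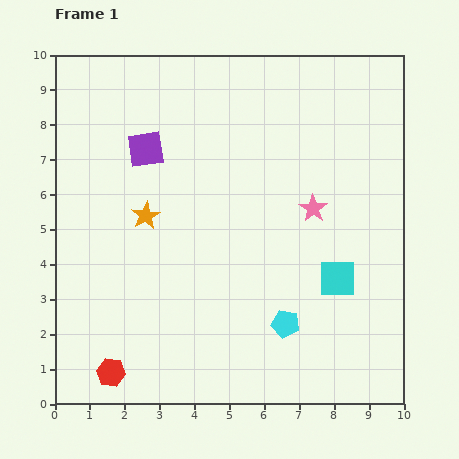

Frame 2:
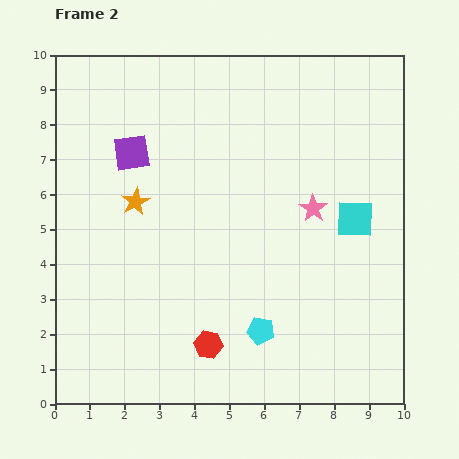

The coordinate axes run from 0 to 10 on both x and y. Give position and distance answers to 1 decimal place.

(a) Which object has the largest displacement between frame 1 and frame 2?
the red hexagon

(moved 2.9; next 1.8)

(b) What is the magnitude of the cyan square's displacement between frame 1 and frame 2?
1.8

The cyan square moved from (8.1, 3.6) to (8.6, 5.3), a distance of √(0.5² + 1.7²) ≈ 1.8.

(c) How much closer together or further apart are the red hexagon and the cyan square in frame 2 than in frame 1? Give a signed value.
-1.5

Distance in frame 1: 7.0. Distance in frame 2: 5.5.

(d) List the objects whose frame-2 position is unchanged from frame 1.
the pink star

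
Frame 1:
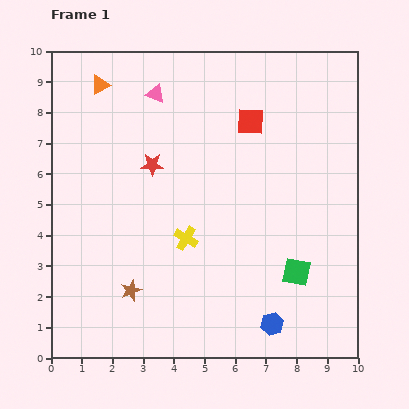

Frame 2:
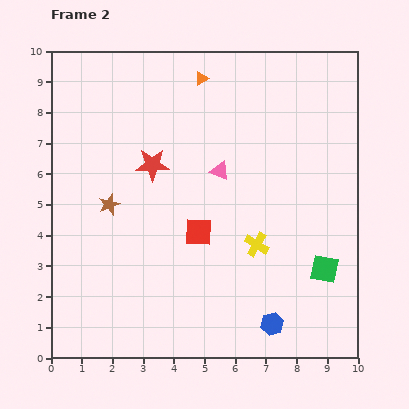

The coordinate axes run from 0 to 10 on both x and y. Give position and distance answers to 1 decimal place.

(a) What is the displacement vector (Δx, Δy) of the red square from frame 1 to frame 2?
(-1.7, -3.6)

The red square was at (6.5, 7.7) in frame 1 and (4.8, 4.1) in frame 2.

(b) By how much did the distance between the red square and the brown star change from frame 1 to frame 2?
-3.7

Distance in frame 1: 6.7. Distance in frame 2: 3.0.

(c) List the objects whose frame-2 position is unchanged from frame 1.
the blue hexagon, the red star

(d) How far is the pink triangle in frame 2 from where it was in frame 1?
3.3

The pink triangle moved from (3.4, 8.6) to (5.5, 6.1), a distance of √(2.1² + 2.5²) ≈ 3.3.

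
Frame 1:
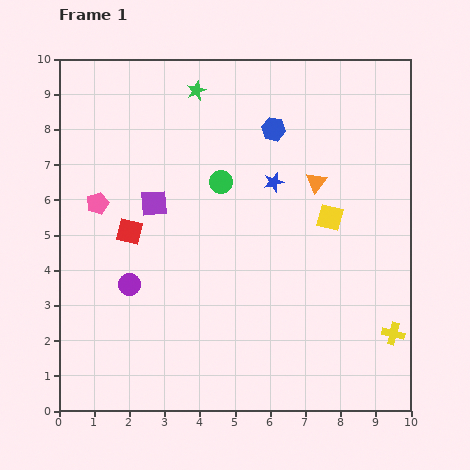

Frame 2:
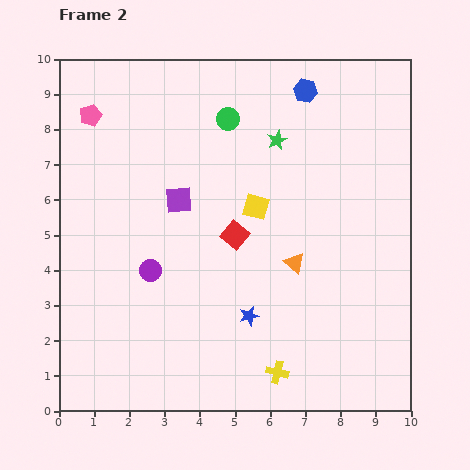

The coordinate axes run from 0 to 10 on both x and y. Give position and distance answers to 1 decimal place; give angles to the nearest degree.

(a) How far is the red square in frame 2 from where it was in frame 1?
3.0

The red square moved from (2.0, 5.1) to (5.0, 5.0), a distance of √(3.0² + 0.1²) ≈ 3.0.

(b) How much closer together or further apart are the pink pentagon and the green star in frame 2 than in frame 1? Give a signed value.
+1.0

Distance in frame 1: 4.3. Distance in frame 2: 5.3.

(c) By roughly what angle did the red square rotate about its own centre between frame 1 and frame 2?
26° clockwise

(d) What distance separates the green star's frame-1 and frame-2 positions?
2.7

The green star moved from (3.9, 9.1) to (6.2, 7.7), a distance of √(2.3² + 1.4²) ≈ 2.7.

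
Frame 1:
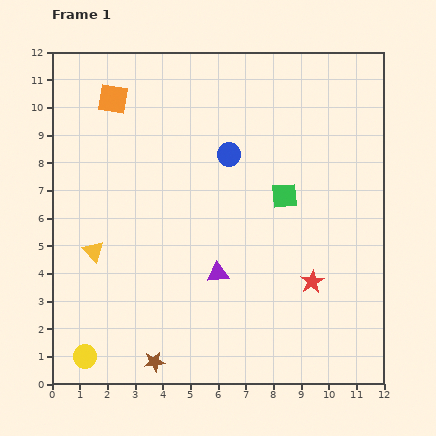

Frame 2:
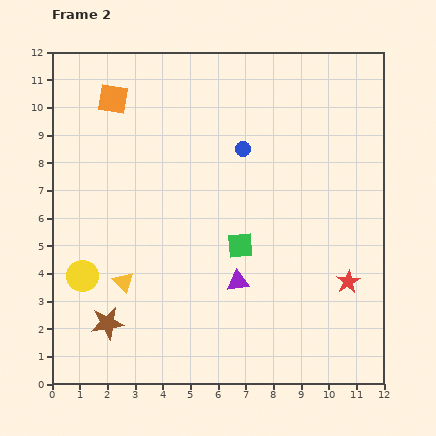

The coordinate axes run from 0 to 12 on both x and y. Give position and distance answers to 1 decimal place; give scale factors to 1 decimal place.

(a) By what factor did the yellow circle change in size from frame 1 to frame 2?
1.3×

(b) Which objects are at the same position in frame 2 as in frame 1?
the orange square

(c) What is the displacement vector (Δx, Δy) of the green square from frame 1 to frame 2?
(-1.6, -1.8)

The green square was at (8.4, 6.8) in frame 1 and (6.8, 5.0) in frame 2.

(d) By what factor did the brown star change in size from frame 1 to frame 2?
1.6×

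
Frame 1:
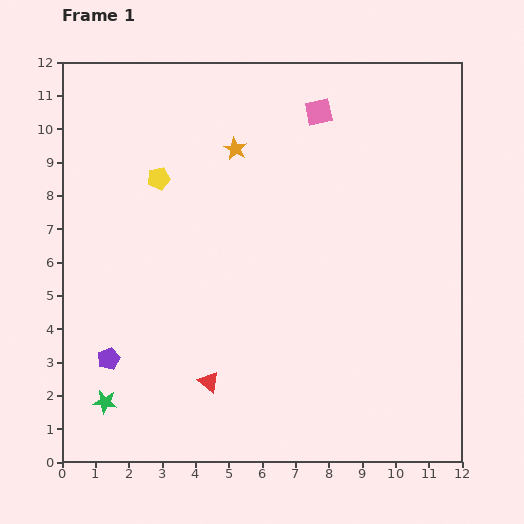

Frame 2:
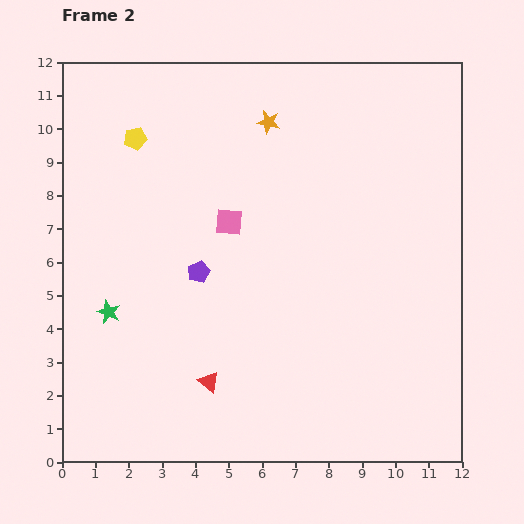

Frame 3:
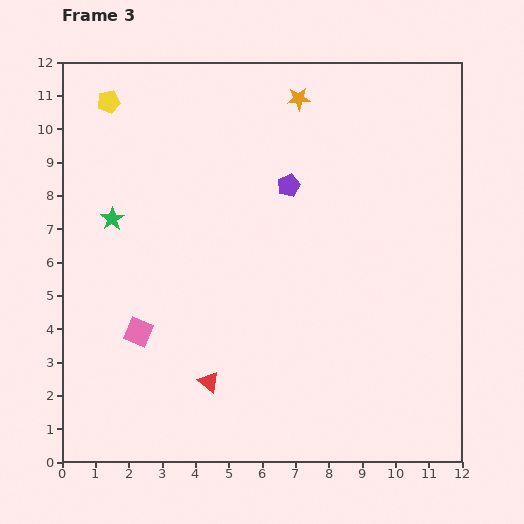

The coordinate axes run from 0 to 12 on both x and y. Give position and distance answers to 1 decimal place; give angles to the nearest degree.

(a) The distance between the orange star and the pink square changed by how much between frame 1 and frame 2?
+0.5

Distance in frame 1: 2.7. Distance in frame 2: 3.2.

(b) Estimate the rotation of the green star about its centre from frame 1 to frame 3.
30° clockwise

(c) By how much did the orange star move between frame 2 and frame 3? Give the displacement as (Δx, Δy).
(0.9, 0.7)

The orange star was at (6.2, 10.2) in frame 2 and (7.1, 10.9) in frame 3.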